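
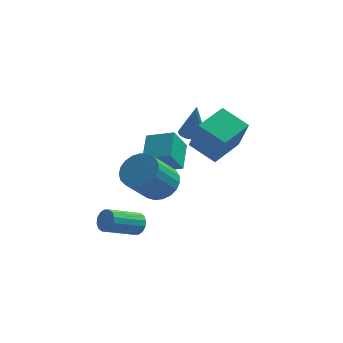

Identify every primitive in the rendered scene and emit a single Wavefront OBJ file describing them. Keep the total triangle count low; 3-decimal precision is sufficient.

v 1.248 3.825 -0.121
v 1.61 4.389 -0.141
v 1.492 3.735 1.761
v 1.251 4.495 -0.089
v 0.891 4.388 -0.048
v 0.645 4.102 -0.03
v 0.59 3.729 -0.041
v 0.745 3.386 -0.077
v 1.059 3.183 -0.128
v 1.433 3.184 -0.176
v 1.749 3.389 -0.207
v 1.906 3.732 -0.211
v 1.854 4.105 -0.186
v 2.663 0.808 -0.181
v 3.187 -0.01 1.623
v 1.38 1.465 0.49
v 1.904 0.647 2.294
v 3.616 2.273 0.206
v 4.14 1.455 2.01
v 2.333 2.93 0.877
v 2.857 2.112 2.681
v 0.407 -1.3 -0.451
v 1.325 -1.6 -0.157
v 0.512 -2.66 1.304
v -0.407 -2.36 1.011
v 1.272 -1.25 0.068
v 0.458 -2.31 1.529
v 1.069 -0.908 0.203
v 0.256 -1.968 1.664
v 0.752 -0.633 0.225
v -0.062 -1.693 1.686
v 0.375 -0.475 0.131
v -0.439 -1.534 1.592
v 0.003 -0.458 -0.065
v -0.81 -1.518 1.396
v -0.298 -0.588 -0.327
v -1.112 -1.648 1.135
v -0.478 -0.84 -0.61
v -1.292 -1.9 0.851
v -0.505 -1.172 -0.866
v -1.319 -2.232 0.595
v -0.374 -1.526 -1.05
v -1.188 -2.586 0.411
v -0.108 -1.841 -1.13
v -0.922 -2.901 0.331
v 0.247 -2.063 -1.093
v -0.567 -3.123 0.368
v 0.629 -2.152 -0.945
v -0.184 -3.212 0.516
v 0.974 -2.094 -0.711
v 0.16 -3.154 0.75
v 1.22 -1.899 -0.432
v 0.406 -2.959 1.029
v -0.153 1.129 -1.227
v -0.664 0.505 -0.035
v -0.153 2.53 -0.495
v -0.664 1.906 0.698
v 1.184 0.894 -0.778
v 0.673 0.27 0.415
v 1.184 2.295 -0.045
v 0.673 1.671 1.147
v -0.647 -1.389 -3.213
v -0.328 -1.352 -2.671
v -1.615 -2.394 -1.844
v -1.933 -2.431 -2.387
v -0.532 -1.098 -2.667
v -1.818 -2.139 -1.84
v -0.766 -0.921 -2.809
v -2.053 -1.962 -1.983
v -0.969 -0.87 -3.06
v -2.255 -1.911 -2.233
v -1.085 -0.958 -3.352
v -2.371 -1.999 -2.525
v -1.083 -1.162 -3.606
v -2.37 -2.203 -2.78
v -0.965 -1.426 -3.756
v -2.252 -2.468 -2.929
v -0.762 -1.681 -3.76
v -2.048 -2.722 -2.933
v -0.527 -1.858 -3.617
v -1.814 -2.899 -2.791
v -0.325 -1.909 -3.367
v -1.611 -2.95 -2.54
v -0.209 -1.821 -3.075
v -1.495 -2.862 -2.248
v -0.21 -1.617 -2.82
v -1.497 -2.658 -1.994
f 2 1 4
f 2 4 3
f 4 1 5
f 4 5 3
f 5 1 6
f 5 6 3
f 6 1 7
f 6 7 3
f 7 1 8
f 7 8 3
f 8 1 9
f 8 9 3
f 9 1 10
f 9 10 3
f 10 1 11
f 10 11 3
f 11 1 12
f 11 12 3
f 12 1 13
f 12 13 3
f 13 1 2
f 13 2 3
f 15 17 14
f 18 15 14
f 14 17 16
f 16 18 14
f 15 21 17
f 19 15 18
f 19 21 15
f 17 21 16
f 20 18 16
f 16 21 20
f 20 19 18
f 21 19 20
f 23 22 26
f 23 26 24
f 24 26 27
f 24 27 25
f 26 22 28
f 26 28 27
f 27 28 29
f 27 29 25
f 28 22 30
f 28 30 29
f 29 30 31
f 29 31 25
f 30 22 32
f 30 32 31
f 31 32 33
f 31 33 25
f 32 22 34
f 32 34 33
f 33 34 35
f 33 35 25
f 34 22 36
f 34 36 35
f 35 36 37
f 35 37 25
f 36 22 38
f 36 38 37
f 37 38 39
f 37 39 25
f 38 22 40
f 38 40 39
f 39 40 41
f 39 41 25
f 40 22 42
f 40 42 41
f 41 42 43
f 41 43 25
f 42 22 44
f 42 44 43
f 43 44 45
f 43 45 25
f 44 22 46
f 44 46 45
f 45 46 47
f 45 47 25
f 46 22 48
f 46 48 47
f 47 48 49
f 47 49 25
f 48 22 50
f 48 50 49
f 49 50 51
f 49 51 25
f 50 22 52
f 50 52 51
f 51 52 53
f 51 53 25
f 52 22 23
f 52 23 53
f 53 23 24
f 53 24 25
f 55 57 54
f 58 55 54
f 54 57 56
f 56 58 54
f 55 61 57
f 59 55 58
f 59 61 55
f 57 61 56
f 60 58 56
f 56 61 60
f 60 59 58
f 61 59 60
f 63 62 66
f 63 66 64
f 64 66 67
f 64 67 65
f 66 62 68
f 66 68 67
f 67 68 69
f 67 69 65
f 68 62 70
f 68 70 69
f 69 70 71
f 69 71 65
f 70 62 72
f 70 72 71
f 71 72 73
f 71 73 65
f 72 62 74
f 72 74 73
f 73 74 75
f 73 75 65
f 74 62 76
f 74 76 75
f 75 76 77
f 75 77 65
f 76 62 78
f 76 78 77
f 77 78 79
f 77 79 65
f 78 62 80
f 78 80 79
f 79 80 81
f 79 81 65
f 80 62 82
f 80 82 81
f 81 82 83
f 81 83 65
f 82 62 84
f 82 84 83
f 83 84 85
f 83 85 65
f 84 62 86
f 84 86 85
f 85 86 87
f 85 87 65
f 86 62 63
f 86 63 87
f 87 63 64
f 87 64 65



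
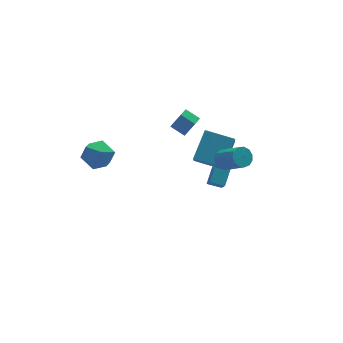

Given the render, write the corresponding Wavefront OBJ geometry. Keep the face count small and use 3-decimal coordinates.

v 2.91 3.072 0.009
v 3.359 3.025 0.657
v 2.798 3.781 1.1
v 2.35 3.828 0.451
v 3.575 3.421 0.255
v 3.014 4.177 0.697
v 3.402 3.613 -0.292
v 2.841 4.369 0.15
v 2.94 3.487 -0.663
v 2.38 4.243 -0.22
v 2.462 3.119 -0.64
v 1.901 3.875 -0.197
v 2.246 2.723 -0.237
v 1.685 3.479 0.205
v 2.419 2.531 0.31
v 1.858 3.287 0.752
v 2.88 2.657 0.68
v 2.32 3.413 1.123
v -3.41 4.215 -0.303
v -2.884 4.977 -0.905
v -2.676 2.923 -1.295
v -2.15 3.685 -1.897
v -1.859 3.515 -0.846
v -2.313 4.313 -0.233
v -3.247 3.587 -1.967
v -3.701 4.385 -1.354
v -2.783 4.588 -1.934
v -1.925 4.543 -1.241
v -3.635 3.357 -0.959
v -2.777 3.312 -0.266
v 2.021 -2.909 2.748
v 2.584 -2.566 2.87
v 3.081 -3.808 4.074
v 2.519 -4.151 3.952
v 2.325 -2.435 3.112
v 2.822 -3.677 4.316
v 1.97 -2.455 3.238
v 2.467 -3.697 4.442
v 1.631 -2.619 3.209
v 2.128 -3.861 4.413
v 1.416 -2.875 3.033
v 1.913 -4.117 4.237
v 1.393 -3.142 2.767
v 1.891 -4.384 3.971
v 1.57 -3.335 2.495
v 2.068 -4.577 3.699
v 1.89 -3.392 2.303
v 2.388 -4.635 3.507
v 2.252 -3.296 2.253
v 2.749 -4.539 3.456
v 2.54 -3.078 2.359
v 3.038 -4.32 3.563
v 2.664 -2.805 2.59
v 3.161 -4.048 3.793
v 3.241 1.72 -4.542
v 3.029 0.869 -3.438
v 3.968 2.453 -3.837
v 3.756 1.602 -2.733
v 3.984 1.218 -4.787
v 3.772 0.367 -3.683
v 4.711 1.951 -4.082
v 4.499 1.1 -2.978
v 2.701 -1.521 0.207
v 2.276 -2.334 1.343
v 1.373 -0.354 0.546
v 0.948 -1.167 1.681
v 3.932 -0.473 1.419
v 3.507 -1.286 2.554
v 2.604 0.694 1.757
v 2.179 -0.119 2.893
f 2 1 5
f 2 5 3
f 3 5 6
f 3 6 4
f 5 1 7
f 5 7 6
f 6 7 8
f 6 8 4
f 7 1 9
f 7 9 8
f 8 9 10
f 8 10 4
f 9 1 11
f 9 11 10
f 10 11 12
f 10 12 4
f 11 1 13
f 11 13 12
f 12 13 14
f 12 14 4
f 13 1 15
f 13 15 14
f 14 15 16
f 14 16 4
f 15 1 17
f 15 17 16
f 16 17 18
f 16 18 4
f 17 1 2
f 17 2 18
f 18 2 3
f 18 3 4
f 19 30 24
f 19 24 20
f 19 20 26
f 19 26 29
f 19 29 30
f 20 24 28
f 24 30 23
f 30 29 21
f 29 26 25
f 26 20 27
f 22 28 23
f 22 23 21
f 22 21 25
f 22 25 27
f 22 27 28
f 23 28 24
f 21 23 30
f 25 21 29
f 27 25 26
f 28 27 20
f 32 31 35
f 32 35 33
f 33 35 36
f 33 36 34
f 35 31 37
f 35 37 36
f 36 37 38
f 36 38 34
f 37 31 39
f 37 39 38
f 38 39 40
f 38 40 34
f 39 31 41
f 39 41 40
f 40 41 42
f 40 42 34
f 41 31 43
f 41 43 42
f 42 43 44
f 42 44 34
f 43 31 45
f 43 45 44
f 44 45 46
f 44 46 34
f 45 31 47
f 45 47 46
f 46 47 48
f 46 48 34
f 47 31 49
f 47 49 48
f 48 49 50
f 48 50 34
f 49 31 51
f 49 51 50
f 50 51 52
f 50 52 34
f 51 31 53
f 51 53 52
f 52 53 54
f 52 54 34
f 53 31 32
f 53 32 54
f 54 32 33
f 54 33 34
f 56 58 55
f 59 56 55
f 55 58 57
f 57 59 55
f 56 62 58
f 60 56 59
f 60 62 56
f 58 62 57
f 61 59 57
f 57 62 61
f 61 60 59
f 62 60 61
f 64 66 63
f 67 64 63
f 63 66 65
f 65 67 63
f 64 70 66
f 68 64 67
f 68 70 64
f 66 70 65
f 69 67 65
f 65 70 69
f 69 68 67
f 70 68 69



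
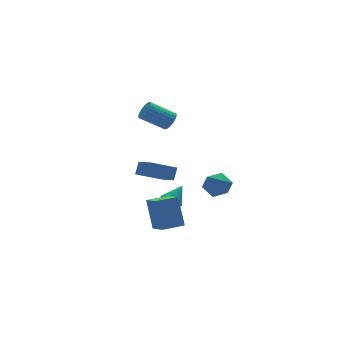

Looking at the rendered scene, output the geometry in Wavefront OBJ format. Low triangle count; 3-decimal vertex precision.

v 1.654 -2.368 0.245
v 2.437 -2.835 -0.047
v 0.823 -3.665 0.087
v 1.606 -4.132 -0.205
v 1.533 -3.842 0.704
v 2.046 -3.04 0.802
v 1.214 -3.46 -0.762
v 1.727 -2.658 -0.664
v 2.165 -3.509 -0.669
v 2.362 -3.745 0.237
v 0.898 -2.755 -0.197
v 1.095 -2.991 0.709
v 1.766 2.022 -2.266
v 0.179 2.566 -1.615
v 2.019 3.875 -3.199
v 0.432 4.419 -2.548
v 2.208 2.361 -1.472
v 0.621 2.905 -0.821
v 2.461 4.214 -2.405
v 0.874 4.758 -1.754
v 1.63 2.085 -4.102
v 1.951 2.547 -4.612
v 2.59 2.415 -3.198
v 1.667 2.784 -4.397
v 1.37 2.799 -4.088
v 1.157 2.587 -3.784
v 1.093 2.215 -3.58
v 1.2 1.802 -3.543
v 1.443 1.479 -3.683
v 1.746 1.348 -3.956
v 2.012 1.451 -4.276
v 2.156 1.755 -4.54
v 2.134 2.164 -4.666
v -0.671 -0.853 -4.357
v -0.595 0.06 -2.412
v -0.56 0.481 -4.988
v -0.484 1.394 -3.043
v 0.784 -0.974 -4.357
v 0.86 -0.061 -2.412
v 0.895 0.36 -4.988
v 0.971 1.273 -3.043
v 1.09 1.246 3.356
v 1.515 1.322 3.881
v 0.176 2.009 4.869
v -0.25 1.934 4.344
v 1.544 1.555 3.758
v 0.205 2.242 4.745
v 1.503 1.741 3.573
v 0.164 2.428 4.56
v 1.399 1.852 3.355
v 0.06 2.539 4.343
v 1.249 1.87 3.138
v -0.09 2.558 4.125
v 1.074 1.794 2.954
v -0.265 2.481 3.941
v 0.901 1.634 2.831
v -0.438 2.322 3.818
v 0.757 1.416 2.788
v -0.582 2.103 3.775
v 0.664 1.171 2.831
v -0.675 1.858 3.819
v 0.635 0.938 2.955
v -0.704 1.625 3.942
v 0.676 0.752 3.14
v -0.663 1.439 4.127
v 0.78 0.641 3.357
v -0.559 1.328 4.345
v 0.93 0.622 3.575
v -0.409 1.31 4.562
v 1.105 0.699 3.759
v -0.234 1.386 4.746
v 1.278 0.858 3.882
v -0.061 1.546 4.869
v 1.422 1.077 3.925
v 0.083 1.764 4.912
f 1 12 6
f 1 6 2
f 1 2 8
f 1 8 11
f 1 11 12
f 2 6 10
f 6 12 5
f 12 11 3
f 11 8 7
f 8 2 9
f 4 10 5
f 4 5 3
f 4 3 7
f 4 7 9
f 4 9 10
f 5 10 6
f 3 5 12
f 7 3 11
f 9 7 8
f 10 9 2
f 14 16 13
f 17 14 13
f 13 16 15
f 15 17 13
f 14 20 16
f 18 14 17
f 18 20 14
f 16 20 15
f 19 17 15
f 15 20 19
f 19 18 17
f 20 18 19
f 22 21 24
f 22 24 23
f 24 21 25
f 24 25 23
f 25 21 26
f 25 26 23
f 26 21 27
f 26 27 23
f 27 21 28
f 27 28 23
f 28 21 29
f 28 29 23
f 29 21 30
f 29 30 23
f 30 21 31
f 30 31 23
f 31 21 32
f 31 32 23
f 32 21 33
f 32 33 23
f 33 21 22
f 33 22 23
f 35 37 34
f 38 35 34
f 34 37 36
f 36 38 34
f 35 41 37
f 39 35 38
f 39 41 35
f 37 41 36
f 40 38 36
f 36 41 40
f 40 39 38
f 41 39 40
f 43 42 46
f 43 46 44
f 44 46 47
f 44 47 45
f 46 42 48
f 46 48 47
f 47 48 49
f 47 49 45
f 48 42 50
f 48 50 49
f 49 50 51
f 49 51 45
f 50 42 52
f 50 52 51
f 51 52 53
f 51 53 45
f 52 42 54
f 52 54 53
f 53 54 55
f 53 55 45
f 54 42 56
f 54 56 55
f 55 56 57
f 55 57 45
f 56 42 58
f 56 58 57
f 57 58 59
f 57 59 45
f 58 42 60
f 58 60 59
f 59 60 61
f 59 61 45
f 60 42 62
f 60 62 61
f 61 62 63
f 61 63 45
f 62 42 64
f 62 64 63
f 63 64 65
f 63 65 45
f 64 42 66
f 64 66 65
f 65 66 67
f 65 67 45
f 66 42 68
f 66 68 67
f 67 68 69
f 67 69 45
f 68 42 70
f 68 70 69
f 69 70 71
f 69 71 45
f 70 42 72
f 70 72 71
f 71 72 73
f 71 73 45
f 72 42 74
f 72 74 73
f 73 74 75
f 73 75 45
f 74 42 43
f 74 43 75
f 75 43 44
f 75 44 45



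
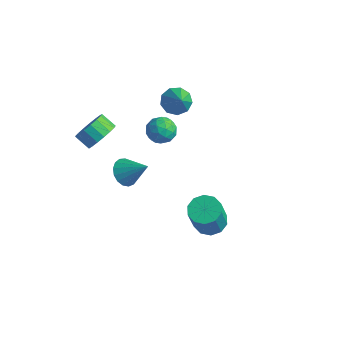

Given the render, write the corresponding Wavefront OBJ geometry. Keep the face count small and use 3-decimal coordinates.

v -2.405 2.935 1.872
v -1.677 3.058 1.358
v -1.315 2.145 3.228
v -1.767 3.55 1.717
v -2.156 3.754 2.149
v -2.661 3.575 2.451
v -3.047 3.096 2.483
v -3.132 2.542 2.229
v -2.877 2.171 1.808
v -2.402 2.158 1.417
v -1.928 2.509 1.24
v -3.674 0.129 -3.473
v -3.05 -0.288 -4.023
v -2.346 0.551 -2.287
v -3.054 0.133 -4.167
v -3.201 0.553 -4.153
v -3.456 0.876 -3.983
v -3.761 1.028 -3.696
v -4.045 0.973 -3.358
v -4.245 0.726 -3.047
v -4.314 0.341 -2.833
v -4.236 -0.092 -2.766
v -4.029 -0.474 -2.861
v -3.741 -0.719 -3.097
v -3.437 -0.769 -3.418
v -3.188 -0.613 -3.753
v 3.373 -0.802 -1.998
v 4.269 -0.961 -2.19
v 4.543 -1.756 -0.255
v 3.647 -1.598 -0.062
v 4.226 -0.433 -1.966
v 4.5 -1.228 -0.031
v 3.857 -0.046 -1.755
v 4.131 -0.841 0.18
v 3.303 0.052 -1.637
v 3.577 -0.743 0.299
v 2.776 -0.177 -1.656
v 3.05 -0.972 0.279
v 2.477 -0.644 -1.805
v 2.751 -1.439 0.13
v 2.52 -1.172 -2.029
v 2.794 -1.967 -0.094
v 2.889 -1.559 -2.24
v 3.163 -2.354 -0.305
v 3.443 -1.657 -2.359
v 3.717 -2.452 -0.423
v 3.97 -1.428 -2.339
v 4.244 -2.223 -0.404
v -3.028 -2.249 2.123
v -2.468 -2.65 2.848
v -3.312 -2.792 3.422
v -3.872 -2.391 2.697
v -2.475 -2.183 2.953
v -3.318 -2.325 3.527
v -2.608 -1.731 2.869
v -3.452 -1.873 3.442
v -2.838 -1.398 2.613
v -3.682 -1.54 3.186
v -3.111 -1.26 2.245
v -3.955 -1.402 2.819
v -3.366 -1.349 1.849
v -4.209 -1.49 2.423
v -3.542 -1.643 1.516
v -4.386 -1.785 2.09
v -3.602 -2.077 1.322
v -4.445 -2.218 1.896
v -3.529 -2.55 1.312
v -4.373 -2.691 1.885
v -3.342 -2.954 1.487
v -4.186 -3.096 2.061
v -3.083 -3.197 1.808
v -3.927 -3.338 2.382
v -2.812 -3.222 2.202
v -3.655 -3.364 2.775
v -2.59 -3.025 2.577
v -3.433 -3.167 3.15
v -1.471 1.557 1.35
v -1.172 1.176 0.574
v -2.868 1.404 0.886
v -2.569 1.023 0.11
v -2.483 0.574 0.902
v -1.62 0.669 1.189
v -2.42 1.911 0.271
v -1.557 2.006 0.558
v -1.758 1.396 -0.093
v -1.797 0.569 0.297
v -2.243 2.011 1.163
v -2.282 1.184 1.553
v -1.199 1.38 1.003
v -2.841 1.2 0.457
v -2.791 0.936 0.922
v -2.615 0.712 0.466
v -1.462 1.081 1.364
v -1.286 0.858 0.908
v -2.057 0.504 1.101
v -2.754 1.722 0.552
v -2.578 1.499 0.096
v -1.425 1.868 0.994
v -1.249 1.644 0.538
v -1.983 2.076 0.359
v -1.367 1.285 0.155
v -2.188 1.195 -0.118
v -2.101 1.717 -0.023
v -1.594 1.773 0.145
v -1.39 0.8 0.384
v -2.211 0.71 0.111
v -2.161 0.445 0.576
v -1.654 0.501 0.745
v -1.735 0.928 -0.008
v -1.829 1.87 1.349
v -2.65 1.78 1.076
v -2.386 2.079 0.715
v -1.879 2.135 0.884
v -1.852 1.385 1.578
v -2.673 1.295 1.305
v -2.446 0.807 1.315
v -1.939 0.863 1.483
v -2.305 1.652 1.468
f 2 1 4
f 2 4 3
f 4 1 5
f 4 5 3
f 5 1 6
f 5 6 3
f 6 1 7
f 6 7 3
f 7 1 8
f 7 8 3
f 8 1 9
f 8 9 3
f 9 1 10
f 9 10 3
f 10 1 11
f 10 11 3
f 11 1 2
f 11 2 3
f 13 12 15
f 13 15 14
f 15 12 16
f 15 16 14
f 16 12 17
f 16 17 14
f 17 12 18
f 17 18 14
f 18 12 19
f 18 19 14
f 19 12 20
f 19 20 14
f 20 12 21
f 20 21 14
f 21 12 22
f 21 22 14
f 22 12 23
f 22 23 14
f 23 12 24
f 23 24 14
f 24 12 25
f 24 25 14
f 25 12 26
f 25 26 14
f 26 12 13
f 26 13 14
f 28 27 31
f 28 31 29
f 29 31 32
f 29 32 30
f 31 27 33
f 31 33 32
f 32 33 34
f 32 34 30
f 33 27 35
f 33 35 34
f 34 35 36
f 34 36 30
f 35 27 37
f 35 37 36
f 36 37 38
f 36 38 30
f 37 27 39
f 37 39 38
f 38 39 40
f 38 40 30
f 39 27 41
f 39 41 40
f 40 41 42
f 40 42 30
f 41 27 43
f 41 43 42
f 42 43 44
f 42 44 30
f 43 27 45
f 43 45 44
f 44 45 46
f 44 46 30
f 45 27 47
f 45 47 46
f 46 47 48
f 46 48 30
f 47 27 28
f 47 28 48
f 48 28 29
f 48 29 30
f 50 49 53
f 50 53 51
f 51 53 54
f 51 54 52
f 53 49 55
f 53 55 54
f 54 55 56
f 54 56 52
f 55 49 57
f 55 57 56
f 56 57 58
f 56 58 52
f 57 49 59
f 57 59 58
f 58 59 60
f 58 60 52
f 59 49 61
f 59 61 60
f 60 61 62
f 60 62 52
f 61 49 63
f 61 63 62
f 62 63 64
f 62 64 52
f 63 49 65
f 63 65 64
f 64 65 66
f 64 66 52
f 65 49 67
f 65 67 66
f 66 67 68
f 66 68 52
f 67 49 69
f 67 69 68
f 68 69 70
f 68 70 52
f 69 49 71
f 69 71 70
f 70 71 72
f 70 72 52
f 71 49 73
f 71 73 72
f 72 73 74
f 72 74 52
f 73 49 75
f 73 75 74
f 74 75 76
f 74 76 52
f 75 49 50
f 75 50 76
f 76 50 51
f 76 51 52
f 77 114 93
f 114 88 117
f 93 117 82
f 114 117 93
f 77 93 89
f 93 82 94
f 89 94 78
f 93 94 89
f 77 89 98
f 89 78 99
f 98 99 84
f 89 99 98
f 77 98 110
f 98 84 113
f 110 113 87
f 98 113 110
f 77 110 114
f 110 87 118
f 114 118 88
f 110 118 114
f 78 94 105
f 94 82 108
f 105 108 86
f 94 108 105
f 82 117 95
f 117 88 116
f 95 116 81
f 117 116 95
f 88 118 115
f 118 87 111
f 115 111 79
f 118 111 115
f 87 113 112
f 113 84 100
f 112 100 83
f 113 100 112
f 84 99 104
f 99 78 101
f 104 101 85
f 99 101 104
f 80 106 92
f 106 86 107
f 92 107 81
f 106 107 92
f 80 92 90
f 92 81 91
f 90 91 79
f 92 91 90
f 80 90 97
f 90 79 96
f 97 96 83
f 90 96 97
f 80 97 102
f 97 83 103
f 102 103 85
f 97 103 102
f 80 102 106
f 102 85 109
f 106 109 86
f 102 109 106
f 81 107 95
f 107 86 108
f 95 108 82
f 107 108 95
f 79 91 115
f 91 81 116
f 115 116 88
f 91 116 115
f 83 96 112
f 96 79 111
f 112 111 87
f 96 111 112
f 85 103 104
f 103 83 100
f 104 100 84
f 103 100 104
f 86 109 105
f 109 85 101
f 105 101 78
f 109 101 105



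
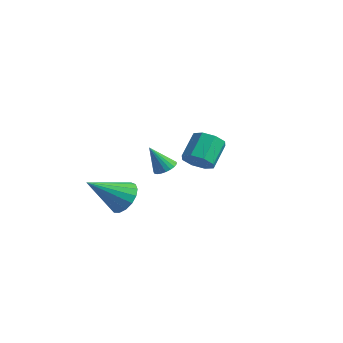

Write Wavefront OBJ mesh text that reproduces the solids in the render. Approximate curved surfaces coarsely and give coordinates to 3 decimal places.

v 3.79 -2.324 1.405
v 4.329 -2.492 1.536
v 3.33 -2.836 2.635
v 4.323 -2.269 1.626
v 4.224 -2.055 1.679
v 4.051 -1.888 1.684
v 3.832 -1.796 1.64
v 3.606 -1.795 1.556
v 3.412 -1.886 1.446
v 3.283 -2.052 1.329
v 3.242 -2.266 1.224
v 3.295 -2.489 1.151
v 3.434 -2.684 1.122
v 3.634 -2.817 1.141
v 3.862 -2.864 1.207
v 4.077 -2.818 1.306
v 4.242 -2.687 1.422
v 1.203 -2.465 -1.388
v 2.1 -2.765 -1.299
v 0.537 -4.075 -0.112
v 2.049 -2.472 -0.956
v 1.804 -2.177 -0.712
v 1.421 -1.948 -0.622
v 0.989 -1.837 -0.709
v 0.605 -1.871 -0.951
v 0.359 -2.04 -1.293
v 0.305 -2.307 -1.657
v 0.458 -2.61 -1.96
v 0.781 -2.88 -2.132
v 1.201 -3.055 -2.133
v 1.621 -3.095 -1.964
v 1.945 -2.99 -1.663
v 1.511 1.811 -0.414
v 2.147 1.586 0.086
v 1.765 2.704 1.075
v 1.129 2.929 0.574
v 2.32 2.029 -0.347
v 1.937 3.146 0.641
v 2.019 2.344 -0.82
v 1.636 3.461 0.169
v 1.42 2.347 -1.055
v 1.038 3.464 -0.066
v 0.875 2.036 -0.915
v 0.493 3.154 0.074
v 0.703 1.594 -0.481
v 0.32 2.711 0.507
v 1.004 1.279 -0.009
v 0.621 2.396 0.98
v 1.602 1.276 0.226
v 1.22 2.393 1.215
f 2 1 4
f 2 4 3
f 4 1 5
f 4 5 3
f 5 1 6
f 5 6 3
f 6 1 7
f 6 7 3
f 7 1 8
f 7 8 3
f 8 1 9
f 8 9 3
f 9 1 10
f 9 10 3
f 10 1 11
f 10 11 3
f 11 1 12
f 11 12 3
f 12 1 13
f 12 13 3
f 13 1 14
f 13 14 3
f 14 1 15
f 14 15 3
f 15 1 16
f 15 16 3
f 16 1 17
f 16 17 3
f 17 1 2
f 17 2 3
f 19 18 21
f 19 21 20
f 21 18 22
f 21 22 20
f 22 18 23
f 22 23 20
f 23 18 24
f 23 24 20
f 24 18 25
f 24 25 20
f 25 18 26
f 25 26 20
f 26 18 27
f 26 27 20
f 27 18 28
f 27 28 20
f 28 18 29
f 28 29 20
f 29 18 30
f 29 30 20
f 30 18 31
f 30 31 20
f 31 18 32
f 31 32 20
f 32 18 19
f 32 19 20
f 34 33 37
f 34 37 35
f 35 37 38
f 35 38 36
f 37 33 39
f 37 39 38
f 38 39 40
f 38 40 36
f 39 33 41
f 39 41 40
f 40 41 42
f 40 42 36
f 41 33 43
f 41 43 42
f 42 43 44
f 42 44 36
f 43 33 45
f 43 45 44
f 44 45 46
f 44 46 36
f 45 33 47
f 45 47 46
f 46 47 48
f 46 48 36
f 47 33 49
f 47 49 48
f 48 49 50
f 48 50 36
f 49 33 34
f 49 34 50
f 50 34 35
f 50 35 36



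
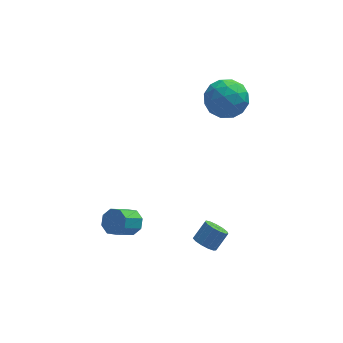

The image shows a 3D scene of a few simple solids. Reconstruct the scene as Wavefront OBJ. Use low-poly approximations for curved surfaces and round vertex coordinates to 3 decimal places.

v 1.212 -4.184 -2.377
v 1.537 -4.711 -2.343
v 2.154 -4.282 -1.609
v 1.828 -3.756 -1.643
v 1.692 -4.515 -2.587
v 2.309 -4.086 -1.853
v 1.695 -4.214 -2.765
v 2.311 -3.786 -2.031
v 1.544 -3.904 -2.819
v 2.16 -3.475 -2.085
v 1.287 -3.683 -2.733
v 1.904 -3.254 -1.999
v 1.007 -3.621 -2.534
v 1.623 -3.192 -1.8
v 0.792 -3.738 -2.285
v 1.408 -3.309 -1.551
v 0.71 -3.996 -2.065
v 1.326 -3.568 -1.331
v 0.787 -4.315 -1.945
v 1.404 -3.886 -1.21
v 1 -4.592 -1.961
v 1.616 -4.163 -1.227
v 1.279 -4.74 -2.109
v 1.895 -4.311 -1.375
v 1.938 0.488 4.227
v 2.697 1.31 4.347
v 3.083 -0.41 3.133
v 3.842 0.412 3.253
v 3.595 -0.258 4.123
v 2.888 0.297 4.799
v 2.892 0.603 2.681
v 2.185 1.158 3.357
v 3.287 1.381 3.392
v 3.721 0.849 4.283
v 2.059 0.051 3.197
v 2.493 -0.481 4.088
v 2.217 0.978 4.383
v 3.563 -0.078 3.097
v 3.418 -0.471 3.608
v 3.864 0.012 3.679
v 2.329 0.383 4.649
v 2.775 0.866 4.719
v 3.303 -0.056 4.588
v 3.005 0.034 2.761
v 3.451 0.517 2.831
v 1.916 0.888 3.801
v 2.362 1.371 3.872
v 2.477 0.956 2.892
v 3.01 1.502 3.892
v 3.683 0.975 3.249
v 3.125 1.087 2.913
v 2.709 1.413 3.31
v 3.265 1.19 4.416
v 3.938 0.662 3.773
v 3.793 0.269 4.284
v 3.377 0.595 4.682
v 3.612 1.231 3.854
v 1.842 0.238 3.707
v 2.515 -0.29 3.064
v 2.403 0.305 2.798
v 1.987 0.631 3.196
v 2.097 -0.075 4.231
v 2.77 -0.602 3.588
v 3.071 -0.513 4.17
v 2.655 -0.187 4.567
v 2.168 -0.331 3.626
v -2.043 -3.313 -1.12
v -1.623 -3.859 -1.085
v -2.437 -4.433 -0.266
v -2.857 -3.887 -0.3
v -1.511 -3.495 -0.72
v -2.325 -4.069 0.1
v -1.711 -3.024 -0.588
v -2.525 -3.598 0.232
v -2.106 -2.722 -0.768
v -2.919 -3.297 0.051
v -2.463 -2.767 -1.154
v -3.277 -3.341 -0.335
v -2.575 -3.131 -1.52
v -3.389 -3.705 -0.7
v -2.375 -3.602 -1.652
v -3.189 -4.176 -0.832
v -1.981 -3.903 -1.471
v -2.794 -4.478 -0.652
f 2 1 5
f 2 5 3
f 3 5 6
f 3 6 4
f 5 1 7
f 5 7 6
f 6 7 8
f 6 8 4
f 7 1 9
f 7 9 8
f 8 9 10
f 8 10 4
f 9 1 11
f 9 11 10
f 10 11 12
f 10 12 4
f 11 1 13
f 11 13 12
f 12 13 14
f 12 14 4
f 13 1 15
f 13 15 14
f 14 15 16
f 14 16 4
f 15 1 17
f 15 17 16
f 16 17 18
f 16 18 4
f 17 1 19
f 17 19 18
f 18 19 20
f 18 20 4
f 19 1 21
f 19 21 20
f 20 21 22
f 20 22 4
f 21 1 23
f 21 23 22
f 22 23 24
f 22 24 4
f 23 1 2
f 23 2 24
f 24 2 3
f 24 3 4
f 25 62 41
f 62 36 65
f 41 65 30
f 62 65 41
f 25 41 37
f 41 30 42
f 37 42 26
f 41 42 37
f 25 37 46
f 37 26 47
f 46 47 32
f 37 47 46
f 25 46 58
f 46 32 61
f 58 61 35
f 46 61 58
f 25 58 62
f 58 35 66
f 62 66 36
f 58 66 62
f 26 42 53
f 42 30 56
f 53 56 34
f 42 56 53
f 30 65 43
f 65 36 64
f 43 64 29
f 65 64 43
f 36 66 63
f 66 35 59
f 63 59 27
f 66 59 63
f 35 61 60
f 61 32 48
f 60 48 31
f 61 48 60
f 32 47 52
f 47 26 49
f 52 49 33
f 47 49 52
f 28 54 40
f 54 34 55
f 40 55 29
f 54 55 40
f 28 40 38
f 40 29 39
f 38 39 27
f 40 39 38
f 28 38 45
f 38 27 44
f 45 44 31
f 38 44 45
f 28 45 50
f 45 31 51
f 50 51 33
f 45 51 50
f 28 50 54
f 50 33 57
f 54 57 34
f 50 57 54
f 29 55 43
f 55 34 56
f 43 56 30
f 55 56 43
f 27 39 63
f 39 29 64
f 63 64 36
f 39 64 63
f 31 44 60
f 44 27 59
f 60 59 35
f 44 59 60
f 33 51 52
f 51 31 48
f 52 48 32
f 51 48 52
f 34 57 53
f 57 33 49
f 53 49 26
f 57 49 53
f 68 67 71
f 68 71 69
f 69 71 72
f 69 72 70
f 71 67 73
f 71 73 72
f 72 73 74
f 72 74 70
f 73 67 75
f 73 75 74
f 74 75 76
f 74 76 70
f 75 67 77
f 75 77 76
f 76 77 78
f 76 78 70
f 77 67 79
f 77 79 78
f 78 79 80
f 78 80 70
f 79 67 81
f 79 81 80
f 80 81 82
f 80 82 70
f 81 67 83
f 81 83 82
f 82 83 84
f 82 84 70
f 83 67 68
f 83 68 84
f 84 68 69
f 84 69 70



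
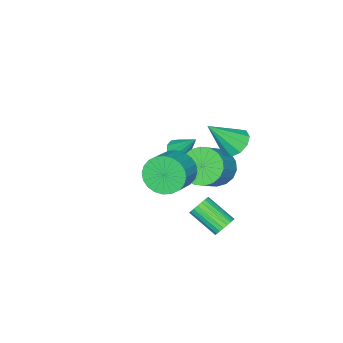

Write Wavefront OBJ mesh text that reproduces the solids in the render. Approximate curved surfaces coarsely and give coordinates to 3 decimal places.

v -0.343 0.357 1.192
v -0.007 -0.161 0.684
v 0.663 -0.337 2.568
v 0.27 0.249 0.689
v 0.312 0.7 0.887
v 0.104 1.021 1.201
v -0.275 1.088 1.511
v -0.68 0.876 1.7
v -0.956 0.465 1.695
v -0.998 0.014 1.498
v -0.79 -0.306 1.184
v -0.411 -0.373 0.873
v 1.002 0.979 -3.298
v 1.533 1.136 -3.124
v 1.668 -0.221 -2.307
v 1.138 -0.379 -2.482
v 1.393 1.228 -2.95
v 1.529 -0.13 -2.133
v 1.186 1.276 -2.835
v 1.322 -0.082 -2.019
v 0.948 1.272 -2.801
v 1.083 -0.085 -1.984
v 0.718 1.218 -2.853
v 0.854 -0.139 -2.036
v 0.538 1.123 -2.982
v 0.674 -0.234 -2.165
v 0.438 1.003 -3.165
v 0.574 -0.355 -2.348
v 0.436 0.878 -3.372
v 0.571 -0.479 -2.555
v 0.531 0.771 -3.566
v 0.667 -0.586 -2.749
v 0.708 0.7 -3.713
v 0.844 -0.658 -2.896
v 0.936 0.677 -3.789
v 1.071 -0.681 -2.972
v 1.175 0.706 -3.78
v 1.311 -0.651 -2.963
v 1.385 0.782 -3.688
v 1.52 -0.575 -2.871
v 1.528 0.893 -3.528
v 1.663 -0.465 -2.711
v 1.58 1.018 -3.329
v 1.716 -0.339 -2.512
v -0.311 -0.681 -1.018
v 0.175 -0.176 -1.732
v 1.396 0.086 -0.716
v 0.911 -0.419 -0.002
v -0.062 0.142 -1.529
v 1.159 0.404 -0.513
v -0.348 0.297 -1.225
v 0.874 0.559 -0.21
v -0.626 0.258 -0.88
v 0.595 0.52 0.135
v -0.842 0.033 -0.563
v 0.379 0.295 0.453
v -0.953 -0.333 -0.335
v 0.268 -0.071 0.681
v -0.937 -0.768 -0.243
v 0.285 -0.506 0.773
v -0.796 -1.186 -0.304
v 0.425 -0.924 0.712
v -0.559 -1.504 -0.507
v 0.662 -1.242 0.509
v -0.274 -1.659 -0.81
v 0.948 -1.397 0.205
v 0.005 -1.62 -1.155
v 1.226 -1.358 -0.14
v 0.221 -1.395 -1.473
v 1.442 -1.133 -0.457
v 0.332 -1.029 -1.701
v 1.553 -0.767 -0.685
v 0.315 -0.594 -1.793
v 1.537 -0.332 -0.777
v -1.584 -3.911 -2.441
v -1.027 -4.079 -2.294
v -1.616 -2.889 -1.159
v -1.003 -3.789 -2.524
v -1.2 -3.546 -2.723
v -1.545 -3.443 -2.814
v -1.904 -3.518 -2.762
v -2.141 -3.744 -2.588
v -2.166 -4.033 -2.358
v -1.968 -4.276 -2.159
v -1.624 -4.38 -2.068
v -1.264 -4.304 -2.12
v 3.396 0.245 1.792
v 3.893 -0.205 1.106
v 5.022 0.165 1.681
v 4.524 0.615 2.368
v 3.857 0.137 0.957
v 4.986 0.507 1.533
v 3.75 0.495 0.936
v 4.879 0.866 1.512
v 3.589 0.816 1.045
v 4.718 1.186 1.621
v 3.399 1.049 1.268
v 4.528 1.419 1.844
v 3.209 1.16 1.571
v 4.337 1.53 2.146
v 3.046 1.132 1.907
v 4.175 1.502 2.483
v 2.937 0.968 2.226
v 4.066 1.338 2.802
v 2.898 0.695 2.479
v 4.027 1.065 3.054
v 2.934 0.353 2.627
v 4.063 0.723 3.203
v 3.041 -0.006 2.648
v 4.17 0.365 3.224
v 3.202 -0.326 2.539
v 4.331 0.044 3.115
v 3.392 -0.559 2.316
v 4.521 -0.189 2.892
v 3.583 -0.67 2.014
v 4.711 -0.3 2.589
v 3.745 -0.642 1.677
v 4.874 -0.272 2.253
v 3.854 -0.478 1.358
v 4.983 -0.108 1.934
f 2 1 4
f 2 4 3
f 4 1 5
f 4 5 3
f 5 1 6
f 5 6 3
f 6 1 7
f 6 7 3
f 7 1 8
f 7 8 3
f 8 1 9
f 8 9 3
f 9 1 10
f 9 10 3
f 10 1 11
f 10 11 3
f 11 1 12
f 11 12 3
f 12 1 2
f 12 2 3
f 14 13 17
f 14 17 15
f 15 17 18
f 15 18 16
f 17 13 19
f 17 19 18
f 18 19 20
f 18 20 16
f 19 13 21
f 19 21 20
f 20 21 22
f 20 22 16
f 21 13 23
f 21 23 22
f 22 23 24
f 22 24 16
f 23 13 25
f 23 25 24
f 24 25 26
f 24 26 16
f 25 13 27
f 25 27 26
f 26 27 28
f 26 28 16
f 27 13 29
f 27 29 28
f 28 29 30
f 28 30 16
f 29 13 31
f 29 31 30
f 30 31 32
f 30 32 16
f 31 13 33
f 31 33 32
f 32 33 34
f 32 34 16
f 33 13 35
f 33 35 34
f 34 35 36
f 34 36 16
f 35 13 37
f 35 37 36
f 36 37 38
f 36 38 16
f 37 13 39
f 37 39 38
f 38 39 40
f 38 40 16
f 39 13 41
f 39 41 40
f 40 41 42
f 40 42 16
f 41 13 43
f 41 43 42
f 42 43 44
f 42 44 16
f 43 13 14
f 43 14 44
f 44 14 15
f 44 15 16
f 46 45 49
f 46 49 47
f 47 49 50
f 47 50 48
f 49 45 51
f 49 51 50
f 50 51 52
f 50 52 48
f 51 45 53
f 51 53 52
f 52 53 54
f 52 54 48
f 53 45 55
f 53 55 54
f 54 55 56
f 54 56 48
f 55 45 57
f 55 57 56
f 56 57 58
f 56 58 48
f 57 45 59
f 57 59 58
f 58 59 60
f 58 60 48
f 59 45 61
f 59 61 60
f 60 61 62
f 60 62 48
f 61 45 63
f 61 63 62
f 62 63 64
f 62 64 48
f 63 45 65
f 63 65 64
f 64 65 66
f 64 66 48
f 65 45 67
f 65 67 66
f 66 67 68
f 66 68 48
f 67 45 69
f 67 69 68
f 68 69 70
f 68 70 48
f 69 45 71
f 69 71 70
f 70 71 72
f 70 72 48
f 71 45 73
f 71 73 72
f 72 73 74
f 72 74 48
f 73 45 46
f 73 46 74
f 74 46 47
f 74 47 48
f 76 75 78
f 76 78 77
f 78 75 79
f 78 79 77
f 79 75 80
f 79 80 77
f 80 75 81
f 80 81 77
f 81 75 82
f 81 82 77
f 82 75 83
f 82 83 77
f 83 75 84
f 83 84 77
f 84 75 85
f 84 85 77
f 85 75 86
f 85 86 77
f 86 75 76
f 86 76 77
f 88 87 91
f 88 91 89
f 89 91 92
f 89 92 90
f 91 87 93
f 91 93 92
f 92 93 94
f 92 94 90
f 93 87 95
f 93 95 94
f 94 95 96
f 94 96 90
f 95 87 97
f 95 97 96
f 96 97 98
f 96 98 90
f 97 87 99
f 97 99 98
f 98 99 100
f 98 100 90
f 99 87 101
f 99 101 100
f 100 101 102
f 100 102 90
f 101 87 103
f 101 103 102
f 102 103 104
f 102 104 90
f 103 87 105
f 103 105 104
f 104 105 106
f 104 106 90
f 105 87 107
f 105 107 106
f 106 107 108
f 106 108 90
f 107 87 109
f 107 109 108
f 108 109 110
f 108 110 90
f 109 87 111
f 109 111 110
f 110 111 112
f 110 112 90
f 111 87 113
f 111 113 112
f 112 113 114
f 112 114 90
f 113 87 115
f 113 115 114
f 114 115 116
f 114 116 90
f 115 87 117
f 115 117 116
f 116 117 118
f 116 118 90
f 117 87 119
f 117 119 118
f 118 119 120
f 118 120 90
f 119 87 88
f 119 88 120
f 120 88 89
f 120 89 90



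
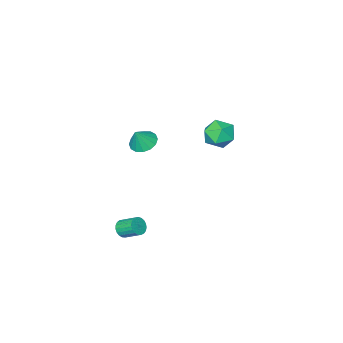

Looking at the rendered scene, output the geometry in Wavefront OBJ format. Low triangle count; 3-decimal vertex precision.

v 4.041 -2.117 -2.15
v 4.47 -2.233 -1.732
v 4.108 -1.258 -1.092
v 3.679 -1.143 -1.51
v 4.593 -2.081 -1.893
v 4.232 -1.107 -1.254
v 4.621 -1.935 -2.099
v 4.259 -0.961 -1.46
v 4.548 -1.821 -2.314
v 4.187 -0.847 -1.674
v 4.388 -1.758 -2.5
v 4.027 -0.784 -1.86
v 4.168 -1.757 -2.626
v 3.806 -0.783 -1.986
v 3.925 -1.819 -2.669
v 3.564 -0.845 -2.03
v 3.703 -1.932 -2.623
v 3.342 -0.958 -1.983
v 3.539 -2.077 -2.495
v 3.178 -1.103 -1.855
v 3.462 -2.229 -2.307
v 3.101 -1.254 -1.667
v 3.485 -2.361 -2.092
v 3.123 -1.387 -1.452
v 3.604 -2.452 -1.887
v 3.242 -1.478 -1.247
v 3.798 -2.484 -1.727
v 3.437 -1.51 -1.088
v 4.035 -2.453 -1.641
v 3.673 -1.479 -1.001
v 4.272 -2.364 -1.643
v 3.911 -1.39 -1.003
v -4.196 -2.324 1.631
v -3.69 -2.769 2.505
v -4.27 -3.931 0.855
v -3.764 -4.376 1.729
v -4.796 -3.995 1.824
v -4.75 -3.002 2.303
v -3.21 -3.698 1.057
v -3.164 -2.705 1.536
v -3.08 -3.618 2.15
v -4.06 -3.802 2.624
v -3.9 -2.898 0.736
v -4.88 -3.082 1.21
v 1.624 -3.32 3.436
v 2.359 -3.511 3.033
v 2.236 -3.26 4.524
v 2.334 -3.066 3.022
v 2.119 -2.69 3.123
v 1.771 -2.482 3.307
v 1.384 -2.499 3.526
v 1.061 -2.736 3.721
v 0.889 -3.129 3.839
v 0.914 -3.573 3.849
v 1.129 -3.95 3.749
v 1.477 -4.157 3.564
v 1.864 -4.141 3.346
v 2.187 -3.904 3.151
f 2 1 5
f 2 5 3
f 3 5 6
f 3 6 4
f 5 1 7
f 5 7 6
f 6 7 8
f 6 8 4
f 7 1 9
f 7 9 8
f 8 9 10
f 8 10 4
f 9 1 11
f 9 11 10
f 10 11 12
f 10 12 4
f 11 1 13
f 11 13 12
f 12 13 14
f 12 14 4
f 13 1 15
f 13 15 14
f 14 15 16
f 14 16 4
f 15 1 17
f 15 17 16
f 16 17 18
f 16 18 4
f 17 1 19
f 17 19 18
f 18 19 20
f 18 20 4
f 19 1 21
f 19 21 20
f 20 21 22
f 20 22 4
f 21 1 23
f 21 23 22
f 22 23 24
f 22 24 4
f 23 1 25
f 23 25 24
f 24 25 26
f 24 26 4
f 25 1 27
f 25 27 26
f 26 27 28
f 26 28 4
f 27 1 29
f 27 29 28
f 28 29 30
f 28 30 4
f 29 1 31
f 29 31 30
f 30 31 32
f 30 32 4
f 31 1 2
f 31 2 32
f 32 2 3
f 32 3 4
f 33 44 38
f 33 38 34
f 33 34 40
f 33 40 43
f 33 43 44
f 34 38 42
f 38 44 37
f 44 43 35
f 43 40 39
f 40 34 41
f 36 42 37
f 36 37 35
f 36 35 39
f 36 39 41
f 36 41 42
f 37 42 38
f 35 37 44
f 39 35 43
f 41 39 40
f 42 41 34
f 46 45 48
f 46 48 47
f 48 45 49
f 48 49 47
f 49 45 50
f 49 50 47
f 50 45 51
f 50 51 47
f 51 45 52
f 51 52 47
f 52 45 53
f 52 53 47
f 53 45 54
f 53 54 47
f 54 45 55
f 54 55 47
f 55 45 56
f 55 56 47
f 56 45 57
f 56 57 47
f 57 45 58
f 57 58 47
f 58 45 46
f 58 46 47



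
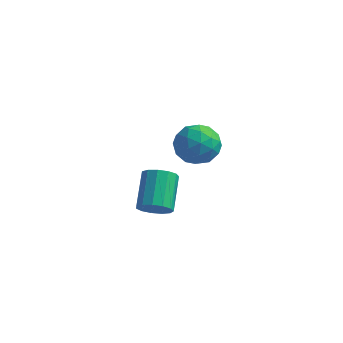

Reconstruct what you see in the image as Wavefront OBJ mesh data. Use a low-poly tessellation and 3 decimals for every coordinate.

v -3.358 -1.815 1.499
v -2.77 -1.811 1.724
v -3.093 -0.661 2.547
v -3.682 -0.665 2.321
v -2.768 -1.604 1.436
v -3.091 -0.454 2.258
v -2.954 -1.464 1.167
v -3.277 -0.314 1.99
v -3.267 -1.435 1.004
v -3.591 -0.286 1.827
v -3.61 -1.527 0.998
v -3.934 -0.378 1.82
v -3.873 -1.711 1.151
v -4.196 -0.561 1.973
v -3.973 -1.927 1.414
v -4.296 -0.777 2.237
v -3.877 -2.108 1.704
v -4.2 -0.958 2.527
v -3.617 -2.195 1.929
v -3.94 -1.046 2.752
v -3.274 -2.162 2.018
v -3.598 -1.013 2.84
v -2.959 -2.019 1.941
v -3.282 -0.869 2.764
v -3.78 3.43 1.151
v -3.003 3.036 1.393
v -4.517 2.244 1.587
v -3.74 1.85 1.829
v -4.052 2.559 2.295
v -3.596 3.292 2.026
v -3.924 1.988 0.954
v -3.468 2.721 0.685
v -3.092 2.145 1.272
v -3.171 2.498 2.1
v -4.349 2.782 0.88
v -4.428 3.135 1.708
v -3.327 3.337 1.234
v -4.193 1.943 1.746
v -4.376 2.359 2.02
v -3.92 2.128 2.162
v -3.676 3.488 1.606
v -3.219 3.257 1.748
v -3.835 2.976 2.278
v -4.301 2.023 1.232
v -3.844 1.792 1.374
v -3.6 3.152 0.818
v -3.144 2.921 0.96
v -3.685 2.304 0.702
v -2.922 2.582 1.305
v -3.355 1.884 1.561
v -3.463 1.965 1.047
v -3.196 2.397 0.888
v -2.969 2.79 1.792
v -3.402 2.092 2.048
v -3.585 2.509 2.322
v -3.317 2.94 2.164
v -3.021 2.265 1.72
v -4.118 3.188 0.932
v -4.551 2.49 1.188
v -4.203 2.34 0.816
v -3.935 2.771 0.658
v -4.165 3.396 1.419
v -4.598 2.698 1.675
v -4.324 2.883 2.092
v -4.057 3.315 1.933
v -4.499 3.015 1.26
f 2 1 5
f 2 5 3
f 3 5 6
f 3 6 4
f 5 1 7
f 5 7 6
f 6 7 8
f 6 8 4
f 7 1 9
f 7 9 8
f 8 9 10
f 8 10 4
f 9 1 11
f 9 11 10
f 10 11 12
f 10 12 4
f 11 1 13
f 11 13 12
f 12 13 14
f 12 14 4
f 13 1 15
f 13 15 14
f 14 15 16
f 14 16 4
f 15 1 17
f 15 17 16
f 16 17 18
f 16 18 4
f 17 1 19
f 17 19 18
f 18 19 20
f 18 20 4
f 19 1 21
f 19 21 20
f 20 21 22
f 20 22 4
f 21 1 23
f 21 23 22
f 22 23 24
f 22 24 4
f 23 1 2
f 23 2 24
f 24 2 3
f 24 3 4
f 25 62 41
f 62 36 65
f 41 65 30
f 62 65 41
f 25 41 37
f 41 30 42
f 37 42 26
f 41 42 37
f 25 37 46
f 37 26 47
f 46 47 32
f 37 47 46
f 25 46 58
f 46 32 61
f 58 61 35
f 46 61 58
f 25 58 62
f 58 35 66
f 62 66 36
f 58 66 62
f 26 42 53
f 42 30 56
f 53 56 34
f 42 56 53
f 30 65 43
f 65 36 64
f 43 64 29
f 65 64 43
f 36 66 63
f 66 35 59
f 63 59 27
f 66 59 63
f 35 61 60
f 61 32 48
f 60 48 31
f 61 48 60
f 32 47 52
f 47 26 49
f 52 49 33
f 47 49 52
f 28 54 40
f 54 34 55
f 40 55 29
f 54 55 40
f 28 40 38
f 40 29 39
f 38 39 27
f 40 39 38
f 28 38 45
f 38 27 44
f 45 44 31
f 38 44 45
f 28 45 50
f 45 31 51
f 50 51 33
f 45 51 50
f 28 50 54
f 50 33 57
f 54 57 34
f 50 57 54
f 29 55 43
f 55 34 56
f 43 56 30
f 55 56 43
f 27 39 63
f 39 29 64
f 63 64 36
f 39 64 63
f 31 44 60
f 44 27 59
f 60 59 35
f 44 59 60
f 33 51 52
f 51 31 48
f 52 48 32
f 51 48 52
f 34 57 53
f 57 33 49
f 53 49 26
f 57 49 53



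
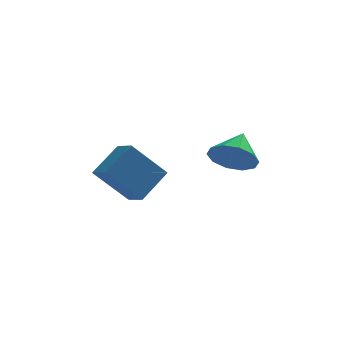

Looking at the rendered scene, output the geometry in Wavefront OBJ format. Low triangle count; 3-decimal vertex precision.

v -1.548 0.791 -2.641
v -2.834 0.609 -1.214
v -2.015 1.604 -2.959
v -3.301 1.422 -1.531
v -0.619 1.698 -1.689
v -1.905 1.516 -0.261
v -1.086 2.511 -2.006
v -2.372 2.329 -0.579
v 1.803 2.73 -1.397
v 2.489 2.135 -1.004
v 2.277 3.83 -0.563
v 2.732 2.404 -1.496
v 2.621 2.798 -1.951
v 2.196 3.166 -2.195
v 1.622 3.367 -2.133
v 1.116 3.325 -1.791
v 0.873 3.056 -1.298
v 0.985 2.662 -0.843
v 1.409 2.295 -0.6
v 1.984 2.093 -0.661
f 2 4 1
f 5 2 1
f 1 4 3
f 3 5 1
f 2 8 4
f 6 2 5
f 6 8 2
f 4 8 3
f 7 5 3
f 3 8 7
f 7 6 5
f 8 6 7
f 10 9 12
f 10 12 11
f 12 9 13
f 12 13 11
f 13 9 14
f 13 14 11
f 14 9 15
f 14 15 11
f 15 9 16
f 15 16 11
f 16 9 17
f 16 17 11
f 17 9 18
f 17 18 11
f 18 9 19
f 18 19 11
f 19 9 20
f 19 20 11
f 20 9 10
f 20 10 11



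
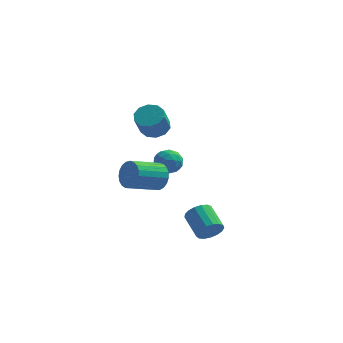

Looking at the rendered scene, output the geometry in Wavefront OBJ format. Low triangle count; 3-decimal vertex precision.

v -0.849 0.294 -1.249
v -0.496 0.228 -0.648
v -1.578 -0.66 -0.11
v -1.931 -0.594 -0.711
v -0.661 0.461 -0.596
v -1.744 -0.426 -0.058
v -0.859 0.666 -0.656
v -1.942 -0.222 -0.118
v -1.055 0.806 -0.819
v -2.138 -0.081 -0.281
v -1.216 0.858 -1.057
v -2.298 -0.03 -0.518
v -1.313 0.812 -1.327
v -2.395 -0.076 -0.789
v -1.329 0.677 -1.584
v -2.412 -0.211 -1.046
v -1.263 0.475 -1.784
v -2.346 -0.413 -1.245
v -1.125 0.242 -1.89
v -2.208 -0.646 -1.352
v -0.939 0.018 -1.886
v -2.022 -0.87 -1.348
v -0.738 -0.158 -1.772
v -1.82 -1.046 -1.233
v -0.556 -0.256 -1.567
v -1.638 -1.144 -1.029
v -0.424 -0.259 -1.308
v -1.506 -1.147 -0.769
v -0.366 -0.167 -1.038
v -1.448 -1.055 -0.499
v -0.391 0.006 -0.805
v -1.474 -0.882 -0.266
v -1.022 3.569 -1.614
v -0.368 3.433 -1.758
v -1.312 2.567 -1.982
v -0.658 2.431 -2.126
v -0.861 2.484 -1.476
v -0.682 3.103 -1.248
v -0.998 2.897 -2.492
v -0.819 3.516 -2.264
v -0.353 3.018 -2.3
v -0.268 2.762 -1.672
v -1.412 3.238 -2.068
v -1.327 2.982 -1.44
v -0.67 3.589 -1.653
v -1.01 2.411 -2.087
v -1.129 2.442 -1.704
v -0.745 2.362 -1.789
v -0.854 3.395 -1.354
v -0.47 3.315 -1.438
v -0.759 2.757 -1.273
v -1.21 2.685 -2.302
v -0.826 2.605 -2.386
v -0.935 3.638 -1.951
v -0.551 3.558 -2.036
v -0.921 3.243 -2.467
v -0.277 3.265 -2.057
v -0.447 2.676 -2.274
v -0.647 2.95 -2.489
v -0.542 3.314 -2.355
v -0.227 3.115 -1.688
v -0.397 2.526 -1.904
v -0.516 2.557 -1.522
v -0.411 2.921 -1.388
v -0.218 2.871 -2.007
v -1.283 3.474 -1.836
v -1.453 2.885 -2.052
v -1.269 3.079 -2.352
v -1.164 3.443 -2.218
v -1.233 3.324 -1.466
v -1.403 2.735 -1.683
v -1.138 2.686 -1.385
v -1.033 3.05 -1.251
v -1.462 3.129 -1.733
v -1.333 2.609 0.418
v -0.843 2.193 0.228
v -0.998 1.554 1.232
v -1.487 1.971 1.422
v -0.673 2.499 0.449
v -0.827 1.86 1.453
v -0.754 2.847 0.658
v -0.909 2.208 1.662
v -1.057 3.104 0.776
v -1.211 2.465 1.779
v -1.464 3.173 0.756
v -1.619 2.534 1.76
v -1.822 3.026 0.608
v -1.977 2.387 1.612
v -1.993 2.72 0.387
v -2.147 2.081 1.391
v -1.911 2.372 0.178
v -2.066 1.733 1.182
v -1.609 2.115 0.061
v -1.763 1.476 1.064
v -1.201 2.046 0.08
v -1.356 1.407 1.084
v 1.666 -2.795 -2.415
v 2.021 -2.834 -1.932
v 1.428 -1.924 -1.423
v 1.074 -1.885 -1.905
v 2.158 -2.649 -2.104
v 1.565 -1.739 -1.594
v 2.183 -2.497 -2.346
v 1.59 -1.587 -1.837
v 2.089 -2.414 -2.605
v 1.496 -1.503 -2.095
v 1.898 -2.418 -2.819
v 1.305 -1.507 -2.31
v 1.655 -2.508 -2.942
v 1.062 -1.598 -2.432
v 1.414 -2.664 -2.943
v 0.821 -1.754 -2.433
v 1.231 -2.85 -2.824
v 0.638 -1.94 -2.314
v 1.147 -3.024 -2.61
v 0.554 -2.114 -2.101
v 1.183 -3.145 -2.353
v 0.59 -2.235 -1.843
v 1.329 -3.186 -2.109
v 0.737 -2.276 -1.599
v 1.553 -3.138 -1.935
v 0.96 -2.227 -1.426
v 1.803 -3.011 -1.872
v 1.21 -2.1 -1.362
f 2 1 5
f 2 5 3
f 3 5 6
f 3 6 4
f 5 1 7
f 5 7 6
f 6 7 8
f 6 8 4
f 7 1 9
f 7 9 8
f 8 9 10
f 8 10 4
f 9 1 11
f 9 11 10
f 10 11 12
f 10 12 4
f 11 1 13
f 11 13 12
f 12 13 14
f 12 14 4
f 13 1 15
f 13 15 14
f 14 15 16
f 14 16 4
f 15 1 17
f 15 17 16
f 16 17 18
f 16 18 4
f 17 1 19
f 17 19 18
f 18 19 20
f 18 20 4
f 19 1 21
f 19 21 20
f 20 21 22
f 20 22 4
f 21 1 23
f 21 23 22
f 22 23 24
f 22 24 4
f 23 1 25
f 23 25 24
f 24 25 26
f 24 26 4
f 25 1 27
f 25 27 26
f 26 27 28
f 26 28 4
f 27 1 29
f 27 29 28
f 28 29 30
f 28 30 4
f 29 1 31
f 29 31 30
f 30 31 32
f 30 32 4
f 31 1 2
f 31 2 32
f 32 2 3
f 32 3 4
f 33 70 49
f 70 44 73
f 49 73 38
f 70 73 49
f 33 49 45
f 49 38 50
f 45 50 34
f 49 50 45
f 33 45 54
f 45 34 55
f 54 55 40
f 45 55 54
f 33 54 66
f 54 40 69
f 66 69 43
f 54 69 66
f 33 66 70
f 66 43 74
f 70 74 44
f 66 74 70
f 34 50 61
f 50 38 64
f 61 64 42
f 50 64 61
f 38 73 51
f 73 44 72
f 51 72 37
f 73 72 51
f 44 74 71
f 74 43 67
f 71 67 35
f 74 67 71
f 43 69 68
f 69 40 56
f 68 56 39
f 69 56 68
f 40 55 60
f 55 34 57
f 60 57 41
f 55 57 60
f 36 62 48
f 62 42 63
f 48 63 37
f 62 63 48
f 36 48 46
f 48 37 47
f 46 47 35
f 48 47 46
f 36 46 53
f 46 35 52
f 53 52 39
f 46 52 53
f 36 53 58
f 53 39 59
f 58 59 41
f 53 59 58
f 36 58 62
f 58 41 65
f 62 65 42
f 58 65 62
f 37 63 51
f 63 42 64
f 51 64 38
f 63 64 51
f 35 47 71
f 47 37 72
f 71 72 44
f 47 72 71
f 39 52 68
f 52 35 67
f 68 67 43
f 52 67 68
f 41 59 60
f 59 39 56
f 60 56 40
f 59 56 60
f 42 65 61
f 65 41 57
f 61 57 34
f 65 57 61
f 76 75 79
f 76 79 77
f 77 79 80
f 77 80 78
f 79 75 81
f 79 81 80
f 80 81 82
f 80 82 78
f 81 75 83
f 81 83 82
f 82 83 84
f 82 84 78
f 83 75 85
f 83 85 84
f 84 85 86
f 84 86 78
f 85 75 87
f 85 87 86
f 86 87 88
f 86 88 78
f 87 75 89
f 87 89 88
f 88 89 90
f 88 90 78
f 89 75 91
f 89 91 90
f 90 91 92
f 90 92 78
f 91 75 93
f 91 93 92
f 92 93 94
f 92 94 78
f 93 75 95
f 93 95 94
f 94 95 96
f 94 96 78
f 95 75 76
f 95 76 96
f 96 76 77
f 96 77 78
f 98 97 101
f 98 101 99
f 99 101 102
f 99 102 100
f 101 97 103
f 101 103 102
f 102 103 104
f 102 104 100
f 103 97 105
f 103 105 104
f 104 105 106
f 104 106 100
f 105 97 107
f 105 107 106
f 106 107 108
f 106 108 100
f 107 97 109
f 107 109 108
f 108 109 110
f 108 110 100
f 109 97 111
f 109 111 110
f 110 111 112
f 110 112 100
f 111 97 113
f 111 113 112
f 112 113 114
f 112 114 100
f 113 97 115
f 113 115 114
f 114 115 116
f 114 116 100
f 115 97 117
f 115 117 116
f 116 117 118
f 116 118 100
f 117 97 119
f 117 119 118
f 118 119 120
f 118 120 100
f 119 97 121
f 119 121 120
f 120 121 122
f 120 122 100
f 121 97 123
f 121 123 122
f 122 123 124
f 122 124 100
f 123 97 98
f 123 98 124
f 124 98 99
f 124 99 100



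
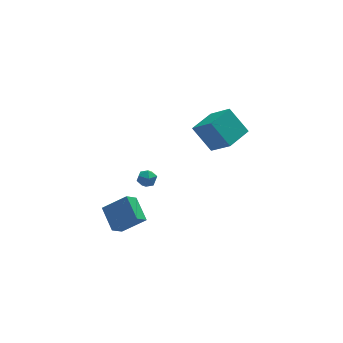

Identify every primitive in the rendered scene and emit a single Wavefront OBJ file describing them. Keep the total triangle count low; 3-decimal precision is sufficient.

v -2.474 -1.919 -0.952
v -1.811 -1.987 -1.044
v -2.629 -2.933 -1.316
v -1.966 -3.001 -1.408
v -2.217 -2.964 -0.785
v -2.121 -2.337 -0.56
v -2.319 -2.583 -1.8
v -2.223 -1.956 -1.575
v -1.715 -2.398 -1.568
v -1.652 -2.633 -0.941
v -2.788 -2.287 -1.419
v -2.725 -2.522 -0.792
v 3.695 0.817 -2.103
v 2.742 1.793 -0.559
v 2.862 2.097 -3.425
v 1.909 3.073 -1.881
v 5.171 1.967 -1.919
v 4.218 2.943 -0.375
v 4.338 3.247 -3.241
v 3.385 4.223 -1.697
v -4.589 -3.622 -4.463
v -3.186 -3.962 -3.388
v -4.847 -2.117 -3.651
v -3.444 -2.456 -2.576
v -3.896 -3.104 -5.204
v -2.493 -3.443 -4.129
v -4.154 -1.598 -4.392
v -2.751 -1.938 -3.317
f 1 12 6
f 1 6 2
f 1 2 8
f 1 8 11
f 1 11 12
f 2 6 10
f 6 12 5
f 12 11 3
f 11 8 7
f 8 2 9
f 4 10 5
f 4 5 3
f 4 3 7
f 4 7 9
f 4 9 10
f 5 10 6
f 3 5 12
f 7 3 11
f 9 7 8
f 10 9 2
f 14 16 13
f 17 14 13
f 13 16 15
f 15 17 13
f 14 20 16
f 18 14 17
f 18 20 14
f 16 20 15
f 19 17 15
f 15 20 19
f 19 18 17
f 20 18 19
f 22 24 21
f 25 22 21
f 21 24 23
f 23 25 21
f 22 28 24
f 26 22 25
f 26 28 22
f 24 28 23
f 27 25 23
f 23 28 27
f 27 26 25
f 28 26 27



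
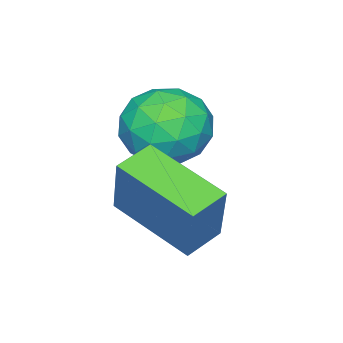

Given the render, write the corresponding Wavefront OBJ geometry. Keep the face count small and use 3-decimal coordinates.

v 0.764 -2.97 -3.5
v 1.244 -2.543 -2.046
v 0.972 -1.187 -4.092
v 1.452 -0.76 -2.638
v 1.588 -3.14 -3.722
v 2.068 -2.713 -2.268
v 1.796 -1.357 -4.314
v 2.276 -0.93 -2.86
v 0.3 -2.062 -2.039
v 1.023 -2.703 -2.187
v -0.763 -3.217 -2.233
v -0.04 -3.858 -2.381
v -0.175 -3.469 -1.494
v 0.483 -2.755 -1.374
v -0.223 -3.165 -3.046
v 0.435 -2.451 -2.926
v 0.7 -3.385 -2.809
v 0.73 -3.573 -1.85
v -0.47 -2.347 -2.57
v -0.44 -2.535 -1.611
v 0.755 -2.281 -2.096
v -0.495 -3.639 -2.324
v -0.574 -3.41 -1.802
v -0.149 -3.787 -1.889
v 0.437 -2.312 -1.618
v 0.862 -2.688 -1.705
v 0.158 -3.139 -1.298
v -0.602 -3.232 -2.715
v -0.177 -3.608 -2.802
v 0.409 -2.133 -2.531
v 0.834 -2.51 -2.618
v 0.102 -2.781 -3.122
v 0.99 -3.058 -2.549
v 0.365 -3.738 -2.663
v 0.258 -3.33 -3.054
v 0.644 -2.91 -2.983
v 1.008 -3.169 -1.985
v 0.383 -3.848 -2.099
v 0.304 -3.619 -1.578
v 0.69 -3.2 -1.507
v 0.818 -3.57 -2.351
v -0.123 -2.072 -2.321
v -0.748 -2.751 -2.435
v -0.43 -2.72 -2.913
v -0.044 -2.301 -2.842
v -0.105 -2.182 -1.757
v -0.73 -2.862 -1.871
v -0.384 -3.01 -1.437
v 0.002 -2.59 -1.366
v -0.558 -2.35 -2.069
f 2 4 1
f 5 2 1
f 1 4 3
f 3 5 1
f 2 8 4
f 6 2 5
f 6 8 2
f 4 8 3
f 7 5 3
f 3 8 7
f 7 6 5
f 8 6 7
f 9 46 25
f 46 20 49
f 25 49 14
f 46 49 25
f 9 25 21
f 25 14 26
f 21 26 10
f 25 26 21
f 9 21 30
f 21 10 31
f 30 31 16
f 21 31 30
f 9 30 42
f 30 16 45
f 42 45 19
f 30 45 42
f 9 42 46
f 42 19 50
f 46 50 20
f 42 50 46
f 10 26 37
f 26 14 40
f 37 40 18
f 26 40 37
f 14 49 27
f 49 20 48
f 27 48 13
f 49 48 27
f 20 50 47
f 50 19 43
f 47 43 11
f 50 43 47
f 19 45 44
f 45 16 32
f 44 32 15
f 45 32 44
f 16 31 36
f 31 10 33
f 36 33 17
f 31 33 36
f 12 38 24
f 38 18 39
f 24 39 13
f 38 39 24
f 12 24 22
f 24 13 23
f 22 23 11
f 24 23 22
f 12 22 29
f 22 11 28
f 29 28 15
f 22 28 29
f 12 29 34
f 29 15 35
f 34 35 17
f 29 35 34
f 12 34 38
f 34 17 41
f 38 41 18
f 34 41 38
f 13 39 27
f 39 18 40
f 27 40 14
f 39 40 27
f 11 23 47
f 23 13 48
f 47 48 20
f 23 48 47
f 15 28 44
f 28 11 43
f 44 43 19
f 28 43 44
f 17 35 36
f 35 15 32
f 36 32 16
f 35 32 36
f 18 41 37
f 41 17 33
f 37 33 10
f 41 33 37



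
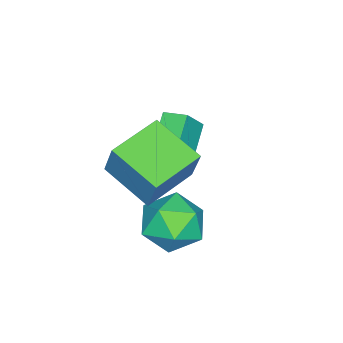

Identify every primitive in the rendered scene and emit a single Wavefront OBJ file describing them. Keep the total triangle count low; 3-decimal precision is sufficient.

v -0.458 -2.485 -2.17
v 0.017 -1.702 -2.926
v 1.003 -2.198 -0.954
v 1.478 -1.415 -1.71
v 0.469 -1.153 -1.14
v -0.434 -1.33 -1.892
v 1.454 -2.57 -1.988
v 0.551 -2.747 -2.74
v 1.199 -1.754 -2.814
v 0.591 -0.879 -2.29
v 0.429 -3.021 -1.59
v -0.179 -2.146 -1.066
v -1.947 -3.409 -1.859
v -3.489 -3.656 -0.76
v -1.955 -2.529 -1.673
v -3.497 -2.775 -0.574
v -1.163 -3.625 -0.806
v -2.705 -3.871 0.293
v -1.171 -2.744 -0.62
v -2.713 -2.991 0.479
v -0.84 -3.454 0.621
v -0.492 -2.988 2.058
v -0.34 -1.689 -0.071
v 0.008 -1.224 1.366
v 1.012 -4.076 0.374
v 1.36 -3.611 1.811
v 1.512 -2.312 -0.318
v 1.86 -1.846 1.119
f 1 12 6
f 1 6 2
f 1 2 8
f 1 8 11
f 1 11 12
f 2 6 10
f 6 12 5
f 12 11 3
f 11 8 7
f 8 2 9
f 4 10 5
f 4 5 3
f 4 3 7
f 4 7 9
f 4 9 10
f 5 10 6
f 3 5 12
f 7 3 11
f 9 7 8
f 10 9 2
f 14 16 13
f 17 14 13
f 13 16 15
f 15 17 13
f 14 20 16
f 18 14 17
f 18 20 14
f 16 20 15
f 19 17 15
f 15 20 19
f 19 18 17
f 20 18 19
f 22 24 21
f 25 22 21
f 21 24 23
f 23 25 21
f 22 28 24
f 26 22 25
f 26 28 22
f 24 28 23
f 27 25 23
f 23 28 27
f 27 26 25
f 28 26 27



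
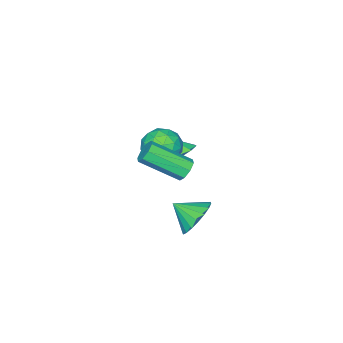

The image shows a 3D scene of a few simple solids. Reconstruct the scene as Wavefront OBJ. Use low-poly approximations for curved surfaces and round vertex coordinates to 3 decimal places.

v -2.711 -1.55 -1.554
v -1.849 -1.436 -1.529
v -2.629 -2.35 -0.746
v -2.114 -1.071 -1.14
v -2.658 -0.93 -0.945
v -3.227 -1.079 -1.035
v -3.555 -1.448 -1.368
v -3.488 -1.865 -1.787
v -3.057 -2.134 -2.098
v -2.464 -2.13 -2.154
v -1.987 -1.854 -1.929
v 1.812 2.474 2.29
v 2.292 2.506 1.898
v 3.307 0.977 3.018
v 2.828 0.946 3.41
v 2.336 2.804 2.265
v 3.352 1.276 3.384
v 2.074 2.909 2.646
v 3.09 1.38 3.766
v 1.658 2.759 2.819
v 2.674 1.231 3.939
v 1.333 2.443 2.682
v 2.348 0.914 3.802
v 1.288 2.144 2.316
v 2.304 0.616 3.435
v 1.55 2.04 1.934
v 2.566 0.511 3.054
v 1.966 2.189 1.761
v 2.982 0.661 2.881
v -1.306 -0.648 1.27
v -0.935 -0.054 0.486
v 0.015 -1.706 1.094
v 0.386 -1.112 0.31
v 0.392 -0.746 1.295
v -0.424 -0.092 1.404
v -0.496 -1.668 0.176
v -1.312 -1.014 0.285
v -0.434 -0.685 -0.19
v 0.115 -0.114 0.501
v -1.035 -1.646 1.079
v -0.486 -1.075 1.77
v -1.236 -0.258 0.893
v 0.316 -1.502 0.687
v 0.32 -1.286 1.266
v 0.538 -0.937 0.805
v -0.936 -0.28 1.433
v -0.718 0.069 0.972
v 0.062 -0.338 1.448
v -0.202 -1.829 0.608
v 0.016 -1.48 0.147
v -1.458 -0.823 0.775
v -1.24 -0.474 0.314
v -0.982 -1.422 0.132
v -0.724 -0.28 0.035
v 0.052 -0.902 -0.069
v -0.466 -1.229 -0.147
v -0.946 -0.844 -0.083
v -0.401 0.055 0.442
v 0.375 -0.567 0.338
v 0.379 -0.351 0.917
v -0.101 0.033 0.981
v -0.107 -0.315 0.044
v -1.295 -1.193 1.242
v -0.519 -1.815 1.138
v -0.819 -1.793 0.599
v -1.299 -1.409 0.663
v -0.972 -0.858 1.649
v -0.196 -1.48 1.545
v 0.026 -0.916 1.663
v -0.454 -0.531 1.727
v -0.813 -1.445 1.536
v 0.012 1.619 -2.802
v 0.691 2.266 -2.227
v 0.428 0.521 -2.058
v 0.276 2.285 -1.967
v -0.19 2.171 -1.872
v -0.617 1.949 -1.961
v -0.919 1.661 -2.217
v -1.037 1.365 -2.589
v -0.947 1.119 -3.003
v -0.667 0.972 -3.377
v -0.253 0.954 -3.637
v 0.214 1.067 -3.731
v 0.64 1.289 -3.642
v 0.943 1.577 -3.386
v 1.06 1.873 -3.014
v 0.971 2.119 -2.6
f 2 1 4
f 2 4 3
f 4 1 5
f 4 5 3
f 5 1 6
f 5 6 3
f 6 1 7
f 6 7 3
f 7 1 8
f 7 8 3
f 8 1 9
f 8 9 3
f 9 1 10
f 9 10 3
f 10 1 11
f 10 11 3
f 11 1 2
f 11 2 3
f 13 12 16
f 13 16 14
f 14 16 17
f 14 17 15
f 16 12 18
f 16 18 17
f 17 18 19
f 17 19 15
f 18 12 20
f 18 20 19
f 19 20 21
f 19 21 15
f 20 12 22
f 20 22 21
f 21 22 23
f 21 23 15
f 22 12 24
f 22 24 23
f 23 24 25
f 23 25 15
f 24 12 26
f 24 26 25
f 25 26 27
f 25 27 15
f 26 12 28
f 26 28 27
f 27 28 29
f 27 29 15
f 28 12 13
f 28 13 29
f 29 13 14
f 29 14 15
f 30 67 46
f 67 41 70
f 46 70 35
f 67 70 46
f 30 46 42
f 46 35 47
f 42 47 31
f 46 47 42
f 30 42 51
f 42 31 52
f 51 52 37
f 42 52 51
f 30 51 63
f 51 37 66
f 63 66 40
f 51 66 63
f 30 63 67
f 63 40 71
f 67 71 41
f 63 71 67
f 31 47 58
f 47 35 61
f 58 61 39
f 47 61 58
f 35 70 48
f 70 41 69
f 48 69 34
f 70 69 48
f 41 71 68
f 71 40 64
f 68 64 32
f 71 64 68
f 40 66 65
f 66 37 53
f 65 53 36
f 66 53 65
f 37 52 57
f 52 31 54
f 57 54 38
f 52 54 57
f 33 59 45
f 59 39 60
f 45 60 34
f 59 60 45
f 33 45 43
f 45 34 44
f 43 44 32
f 45 44 43
f 33 43 50
f 43 32 49
f 50 49 36
f 43 49 50
f 33 50 55
f 50 36 56
f 55 56 38
f 50 56 55
f 33 55 59
f 55 38 62
f 59 62 39
f 55 62 59
f 34 60 48
f 60 39 61
f 48 61 35
f 60 61 48
f 32 44 68
f 44 34 69
f 68 69 41
f 44 69 68
f 36 49 65
f 49 32 64
f 65 64 40
f 49 64 65
f 38 56 57
f 56 36 53
f 57 53 37
f 56 53 57
f 39 62 58
f 62 38 54
f 58 54 31
f 62 54 58
f 73 72 75
f 73 75 74
f 75 72 76
f 75 76 74
f 76 72 77
f 76 77 74
f 77 72 78
f 77 78 74
f 78 72 79
f 78 79 74
f 79 72 80
f 79 80 74
f 80 72 81
f 80 81 74
f 81 72 82
f 81 82 74
f 82 72 83
f 82 83 74
f 83 72 84
f 83 84 74
f 84 72 85
f 84 85 74
f 85 72 86
f 85 86 74
f 86 72 87
f 86 87 74
f 87 72 73
f 87 73 74



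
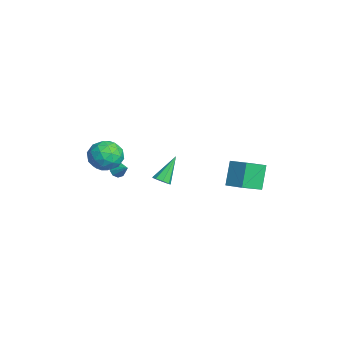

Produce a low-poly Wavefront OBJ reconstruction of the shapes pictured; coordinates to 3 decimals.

v 1.655 4.303 -0.941
v 2.323 2.926 -0.179
v 2.735 5.037 -0.561
v 3.403 3.66 0.201
v 2.497 3.86 -2.481
v 3.165 2.483 -1.719
v 3.577 4.594 -2.101
v 4.245 3.217 -1.339
v -2.776 -3.639 -1.666
v -1.992 -2.768 -1.366
v -1.408 -4.992 -1.314
v -0.624 -4.121 -1.014
v -1.572 -4.354 -0.3
v -2.418 -3.518 -0.518
v -0.982 -4.242 -2.162
v -1.828 -3.406 -2.38
v -0.884 -3.141 -1.672
v -1.248 -3.21 -0.522
v -2.152 -4.55 -2.158
v -2.516 -4.619 -1.008
v -2.504 -3.085 -1.547
v -0.896 -4.675 -1.133
v -1.453 -4.812 -0.713
v -0.992 -4.3 -0.537
v -2.754 -3.525 -1.049
v -2.294 -3.013 -0.872
v -2.047 -3.946 -0.245
v -1.106 -4.747 -1.808
v -0.646 -4.235 -1.631
v -2.408 -3.46 -2.143
v -1.947 -2.948 -1.967
v -1.353 -3.814 -2.435
v -1.392 -2.792 -1.551
v -0.588 -3.588 -1.344
v -0.798 -3.659 -2.019
v -1.296 -3.167 -2.147
v -1.606 -2.833 -0.874
v -0.802 -3.628 -0.667
v -1.359 -3.765 -0.248
v -1.856 -3.273 -0.376
v -0.955 -3.052 -1.054
v -2.598 -4.132 -2.013
v -1.794 -4.927 -1.806
v -1.544 -4.487 -2.304
v -2.041 -3.995 -2.432
v -2.812 -4.172 -1.336
v -2.008 -4.968 -1.129
v -2.104 -4.593 -0.533
v -2.602 -4.101 -0.661
v -2.445 -4.708 -1.626
v 3.993 -1.5 -0.349
v 4.468 -1.151 -0.317
v 3.147 -0.48 1.109
v 4.158 -0.995 -0.606
v 3.752 -1.135 -0.744
v 3.486 -1.488 -0.651
v 3.518 -1.848 -0.381
v 3.828 -2.005 -0.092
v 4.234 -1.865 0.047
v 4.5 -1.512 -0.047
v -2.866 -2.956 -3.426
v -2.487 -3.014 -3.888
v -2.094 -2.464 -2.854
v -2.692 -2.659 -3.917
v -2.977 -2.443 -3.717
v -3.211 -2.467 -3.381
v -3.284 -2.72 -3.065
v -3.161 -3.083 -2.919
v -2.9 -3.387 -3.01
v -2.624 -3.489 -3.295
v -2.461 -3.342 -3.642
f 2 4 1
f 5 2 1
f 1 4 3
f 3 5 1
f 2 8 4
f 6 2 5
f 6 8 2
f 4 8 3
f 7 5 3
f 3 8 7
f 7 6 5
f 8 6 7
f 9 46 25
f 46 20 49
f 25 49 14
f 46 49 25
f 9 25 21
f 25 14 26
f 21 26 10
f 25 26 21
f 9 21 30
f 21 10 31
f 30 31 16
f 21 31 30
f 9 30 42
f 30 16 45
f 42 45 19
f 30 45 42
f 9 42 46
f 42 19 50
f 46 50 20
f 42 50 46
f 10 26 37
f 26 14 40
f 37 40 18
f 26 40 37
f 14 49 27
f 49 20 48
f 27 48 13
f 49 48 27
f 20 50 47
f 50 19 43
f 47 43 11
f 50 43 47
f 19 45 44
f 45 16 32
f 44 32 15
f 45 32 44
f 16 31 36
f 31 10 33
f 36 33 17
f 31 33 36
f 12 38 24
f 38 18 39
f 24 39 13
f 38 39 24
f 12 24 22
f 24 13 23
f 22 23 11
f 24 23 22
f 12 22 29
f 22 11 28
f 29 28 15
f 22 28 29
f 12 29 34
f 29 15 35
f 34 35 17
f 29 35 34
f 12 34 38
f 34 17 41
f 38 41 18
f 34 41 38
f 13 39 27
f 39 18 40
f 27 40 14
f 39 40 27
f 11 23 47
f 23 13 48
f 47 48 20
f 23 48 47
f 15 28 44
f 28 11 43
f 44 43 19
f 28 43 44
f 17 35 36
f 35 15 32
f 36 32 16
f 35 32 36
f 18 41 37
f 41 17 33
f 37 33 10
f 41 33 37
f 52 51 54
f 52 54 53
f 54 51 55
f 54 55 53
f 55 51 56
f 55 56 53
f 56 51 57
f 56 57 53
f 57 51 58
f 57 58 53
f 58 51 59
f 58 59 53
f 59 51 60
f 59 60 53
f 60 51 52
f 60 52 53
f 62 61 64
f 62 64 63
f 64 61 65
f 64 65 63
f 65 61 66
f 65 66 63
f 66 61 67
f 66 67 63
f 67 61 68
f 67 68 63
f 68 61 69
f 68 69 63
f 69 61 70
f 69 70 63
f 70 61 71
f 70 71 63
f 71 61 62
f 71 62 63



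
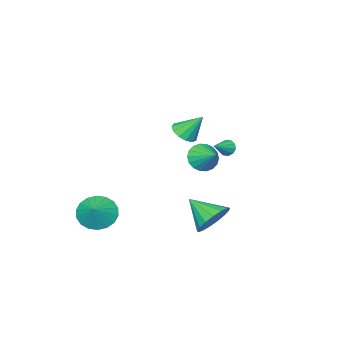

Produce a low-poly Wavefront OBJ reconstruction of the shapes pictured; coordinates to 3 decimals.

v 2.056 -2.919 -2.973
v 2.843 -3.596 -3.27
v 2.824 -2.361 -2.207
v 2.891 -3.234 -3.581
v 2.773 -2.809 -3.773
v 2.514 -2.406 -3.806
v 2.164 -2.104 -3.674
v 1.792 -1.964 -3.403
v 1.473 -2.013 -3.047
v 1.269 -2.241 -2.677
v 1.221 -2.603 -2.365
v 1.338 -3.028 -2.174
v 1.598 -3.432 -2.141
v 1.948 -3.733 -2.272
v 2.319 -3.874 -2.543
v 2.639 -3.825 -2.899
v -0.055 1.01 3.233
v 0.418 1.559 3.04
v -0.505 1.81 4.407
v 0.053 1.642 2.844
v -0.346 1.524 2.771
v -0.653 1.243 2.845
v -0.77 0.888 3.042
v -0.66 0.572 3.3
v -0.358 0.395 3.537
v 0.04 0.413 3.677
v 0.408 0.62 3.676
v 0.629 0.952 3.535
v 0.633 1.301 3.298
v 0.319 2.607 2.232
v 1.137 2.45 2.121
v 0.621 3.713 2.888
v 1.049 2.653 1.819
v 0.817 2.847 1.599
v 0.486 2.993 1.505
v 0.122 3.063 1.555
v -0.203 3.043 1.738
v -0.424 2.936 2.02
v -0.499 2.765 2.344
v -0.411 2.562 2.645
v -0.179 2.368 2.865
v 0.152 2.222 2.959
v 0.516 2.152 2.91
v 0.841 2.172 2.726
v 1.062 2.278 2.445
v -3.868 0.335 0.604
v -3.68 0.588 0.19
v -2.772 0.425 1.156
v -3.8 0.806 0.394
v -3.946 0.844 0.678
v -4.062 0.688 0.934
v -4.104 0.397 1.064
v -4.056 0.083 1.018
v -3.936 -0.135 0.815
v -3.79 -0.174 0.531
v -3.674 -0.017 0.275
v -3.632 0.273 0.145
v 0.142 3.153 -1.899
v 0.762 2.729 -2.661
v 0.318 1.687 -0.941
v 1.093 2.97 -2.354
v 1.207 3.252 -1.942
v 1.076 3.512 -1.52
v 0.732 3.69 -1.186
v 0.252 3.744 -1.014
v -0.252 3.664 -1.045
v -0.667 3.466 -1.272
v -0.896 3.196 -1.643
v -0.887 2.917 -2.072
v -0.643 2.692 -2.461
v -0.218 2.572 -2.722
v 0.289 2.586 -2.794
f 2 1 4
f 2 4 3
f 4 1 5
f 4 5 3
f 5 1 6
f 5 6 3
f 6 1 7
f 6 7 3
f 7 1 8
f 7 8 3
f 8 1 9
f 8 9 3
f 9 1 10
f 9 10 3
f 10 1 11
f 10 11 3
f 11 1 12
f 11 12 3
f 12 1 13
f 12 13 3
f 13 1 14
f 13 14 3
f 14 1 15
f 14 15 3
f 15 1 16
f 15 16 3
f 16 1 2
f 16 2 3
f 18 17 20
f 18 20 19
f 20 17 21
f 20 21 19
f 21 17 22
f 21 22 19
f 22 17 23
f 22 23 19
f 23 17 24
f 23 24 19
f 24 17 25
f 24 25 19
f 25 17 26
f 25 26 19
f 26 17 27
f 26 27 19
f 27 17 28
f 27 28 19
f 28 17 29
f 28 29 19
f 29 17 18
f 29 18 19
f 31 30 33
f 31 33 32
f 33 30 34
f 33 34 32
f 34 30 35
f 34 35 32
f 35 30 36
f 35 36 32
f 36 30 37
f 36 37 32
f 37 30 38
f 37 38 32
f 38 30 39
f 38 39 32
f 39 30 40
f 39 40 32
f 40 30 41
f 40 41 32
f 41 30 42
f 41 42 32
f 42 30 43
f 42 43 32
f 43 30 44
f 43 44 32
f 44 30 45
f 44 45 32
f 45 30 31
f 45 31 32
f 47 46 49
f 47 49 48
f 49 46 50
f 49 50 48
f 50 46 51
f 50 51 48
f 51 46 52
f 51 52 48
f 52 46 53
f 52 53 48
f 53 46 54
f 53 54 48
f 54 46 55
f 54 55 48
f 55 46 56
f 55 56 48
f 56 46 57
f 56 57 48
f 57 46 47
f 57 47 48
f 59 58 61
f 59 61 60
f 61 58 62
f 61 62 60
f 62 58 63
f 62 63 60
f 63 58 64
f 63 64 60
f 64 58 65
f 64 65 60
f 65 58 66
f 65 66 60
f 66 58 67
f 66 67 60
f 67 58 68
f 67 68 60
f 68 58 69
f 68 69 60
f 69 58 70
f 69 70 60
f 70 58 71
f 70 71 60
f 71 58 72
f 71 72 60
f 72 58 59
f 72 59 60



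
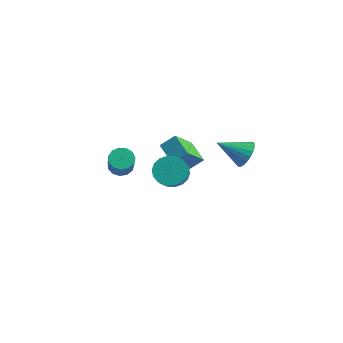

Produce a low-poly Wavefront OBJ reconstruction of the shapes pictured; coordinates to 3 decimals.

v 2.069 -0.808 2.377
v 2.643 -1.17 1.629
v 3.385 -2.115 2.655
v 2.811 -1.752 3.403
v 2.882 -0.82 1.778
v 3.624 -1.765 2.804
v 2.961 -0.467 2.046
v 3.702 -1.412 3.072
v 2.862 -0.182 2.379
v 3.604 -1.127 3.406
v 2.607 -0.021 2.712
v 3.349 -0.966 3.739
v 2.245 -0.016 2.979
v 2.987 -0.961 4.005
v 1.848 -0.167 3.126
v 2.59 -1.112 4.152
v 1.495 -0.445 3.125
v 2.237 -1.39 4.151
v 1.256 -0.795 2.976
v 1.998 -1.74 4.002
v 1.178 -1.148 2.708
v 1.919 -2.093 3.734
v 1.276 -1.433 2.374
v 2.018 -2.378 3.401
v 1.531 -1.594 2.041
v 2.273 -2.539 3.068
v 1.893 -1.599 1.775
v 2.635 -2.544 2.801
v 2.29 -1.448 1.628
v 3.032 -2.393 2.654
v -2.516 4.475 -0.995
v -2.404 2.91 0.517
v -1.967 5.221 -0.264
v -1.856 3.656 1.249
v -1.084 4.004 -1.589
v -0.973 2.439 -0.076
v -0.536 4.75 -0.857
v -0.424 3.185 0.655
v -0.048 -2.719 2.951
v 0.546 -2.825 2.505
v 1.562 -3.767 4.084
v 0.968 -3.661 4.529
v 0.603 -2.45 2.693
v 1.619 -3.392 4.271
v 0.453 -2.161 2.962
v 1.469 -3.103 4.54
v 0.144 -2.049 3.228
v 1.16 -2.991 4.806
v -0.226 -2.15 3.405
v 0.79 -3.092 4.984
v -0.539 -2.431 3.439
v 0.477 -3.373 5.017
v -0.697 -2.804 3.318
v 0.319 -3.746 4.896
v -0.648 -3.15 3.08
v 0.368 -4.092 4.658
v -0.409 -3.359 2.801
v 0.607 -4.301 4.379
v -0.055 -3.365 2.57
v 0.961 -4.307 4.148
v 0.301 -3.166 2.46
v 1.317 -4.108 4.038
v 4.179 3.05 2.896
v 4.851 2.882 3.562
v 2.941 1.93 3.864
v 4.67 3.207 3.707
v 4.404 3.505 3.711
v 4.1 3.724 3.575
v 3.809 3.827 3.321
v 3.582 3.795 2.994
v 3.459 3.635 2.65
v 3.46 3.373 2.349
v 3.586 3.055 2.142
v 3.814 2.737 2.066
v 4.106 2.473 2.133
v 4.41 2.308 2.332
v 4.674 2.272 2.629
v 4.853 2.37 2.972
v 4.916 2.586 3.302
f 2 1 5
f 2 5 3
f 3 5 6
f 3 6 4
f 5 1 7
f 5 7 6
f 6 7 8
f 6 8 4
f 7 1 9
f 7 9 8
f 8 9 10
f 8 10 4
f 9 1 11
f 9 11 10
f 10 11 12
f 10 12 4
f 11 1 13
f 11 13 12
f 12 13 14
f 12 14 4
f 13 1 15
f 13 15 14
f 14 15 16
f 14 16 4
f 15 1 17
f 15 17 16
f 16 17 18
f 16 18 4
f 17 1 19
f 17 19 18
f 18 19 20
f 18 20 4
f 19 1 21
f 19 21 20
f 20 21 22
f 20 22 4
f 21 1 23
f 21 23 22
f 22 23 24
f 22 24 4
f 23 1 25
f 23 25 24
f 24 25 26
f 24 26 4
f 25 1 27
f 25 27 26
f 26 27 28
f 26 28 4
f 27 1 29
f 27 29 28
f 28 29 30
f 28 30 4
f 29 1 2
f 29 2 30
f 30 2 3
f 30 3 4
f 32 34 31
f 35 32 31
f 31 34 33
f 33 35 31
f 32 38 34
f 36 32 35
f 36 38 32
f 34 38 33
f 37 35 33
f 33 38 37
f 37 36 35
f 38 36 37
f 40 39 43
f 40 43 41
f 41 43 44
f 41 44 42
f 43 39 45
f 43 45 44
f 44 45 46
f 44 46 42
f 45 39 47
f 45 47 46
f 46 47 48
f 46 48 42
f 47 39 49
f 47 49 48
f 48 49 50
f 48 50 42
f 49 39 51
f 49 51 50
f 50 51 52
f 50 52 42
f 51 39 53
f 51 53 52
f 52 53 54
f 52 54 42
f 53 39 55
f 53 55 54
f 54 55 56
f 54 56 42
f 55 39 57
f 55 57 56
f 56 57 58
f 56 58 42
f 57 39 59
f 57 59 58
f 58 59 60
f 58 60 42
f 59 39 61
f 59 61 60
f 60 61 62
f 60 62 42
f 61 39 40
f 61 40 62
f 62 40 41
f 62 41 42
f 64 63 66
f 64 66 65
f 66 63 67
f 66 67 65
f 67 63 68
f 67 68 65
f 68 63 69
f 68 69 65
f 69 63 70
f 69 70 65
f 70 63 71
f 70 71 65
f 71 63 72
f 71 72 65
f 72 63 73
f 72 73 65
f 73 63 74
f 73 74 65
f 74 63 75
f 74 75 65
f 75 63 76
f 75 76 65
f 76 63 77
f 76 77 65
f 77 63 78
f 77 78 65
f 78 63 79
f 78 79 65
f 79 63 64
f 79 64 65

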